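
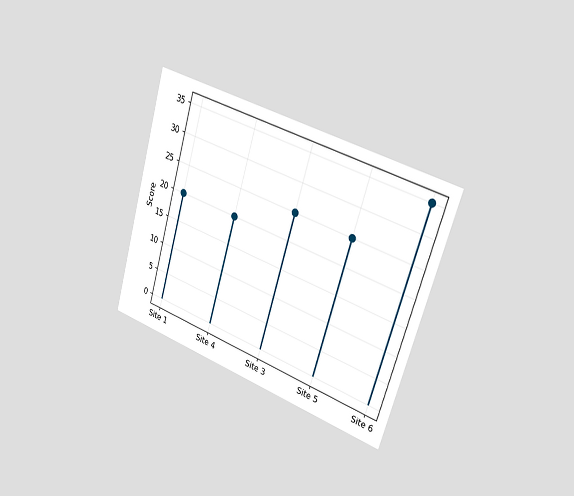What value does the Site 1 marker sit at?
The chart is tilted about 17° clockwise and viewed slightly from the right. The Site 1 marker sits at 20.

20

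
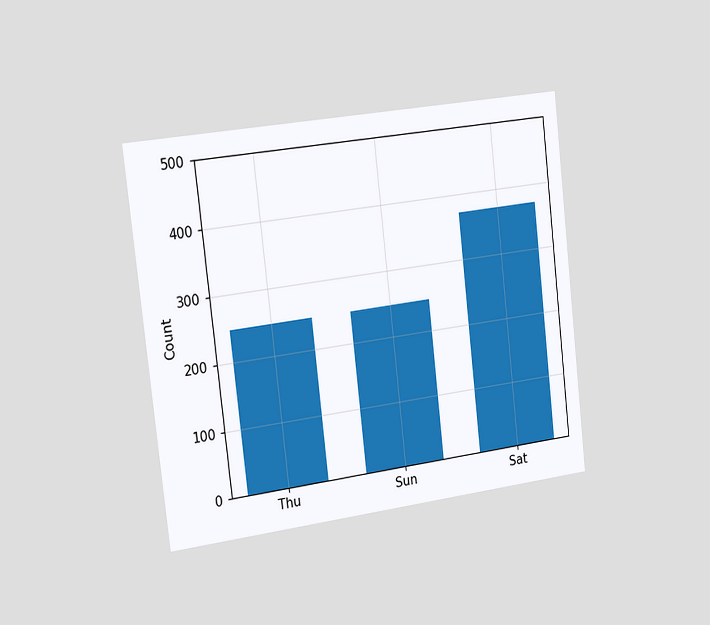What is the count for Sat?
372

The chart is tilted about 7° counter-clockwise and viewed slightly from the left. Reading along the chart's y-axis, the Sat bar reaches 372.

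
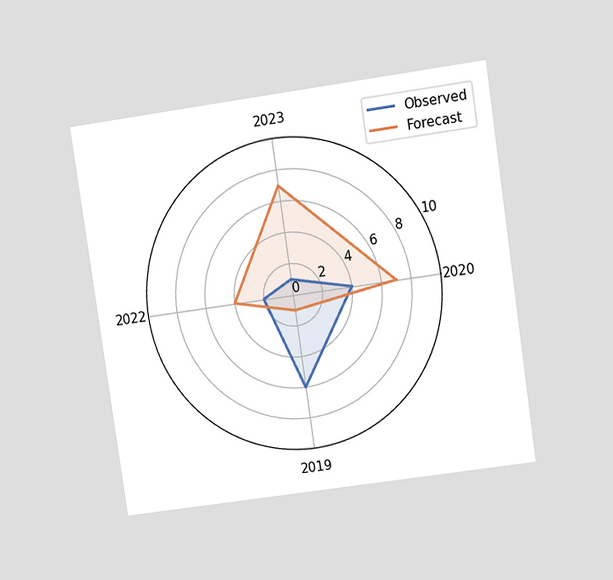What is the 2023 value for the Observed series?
1

The chart is tilted about 8° counter-clockwise and viewed at a slight angle. On the 2023 axis, Observed reaches 1.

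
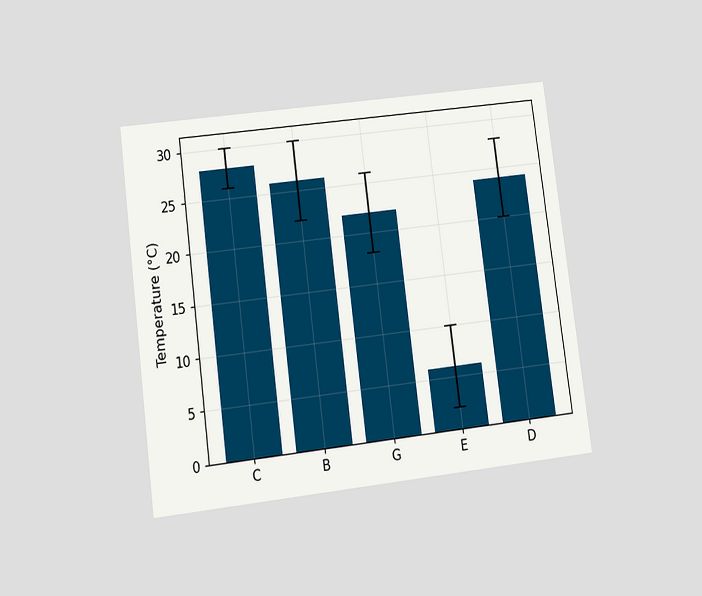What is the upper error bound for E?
10°C

The chart is tilted about 7° counter-clockwise and viewed at a slight angle. The E bar's upper whisker reaches 10°C.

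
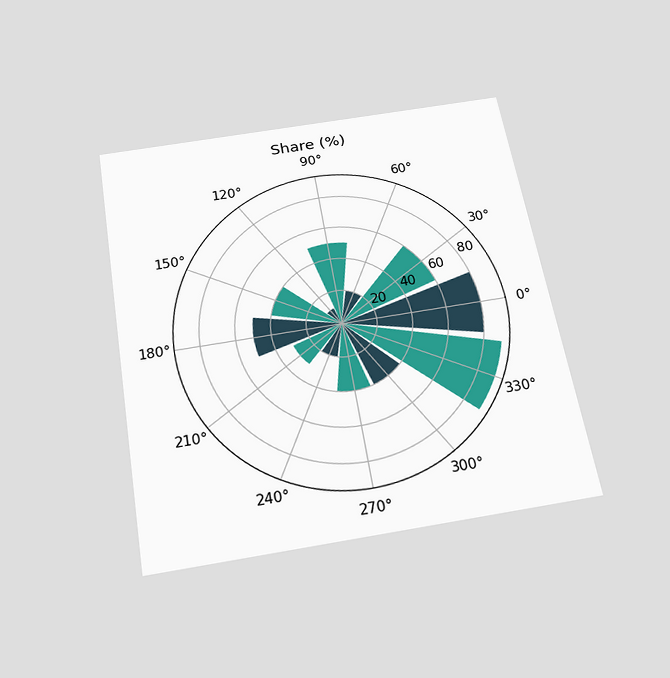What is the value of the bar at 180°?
The chart is tilted about 10° counter-clockwise and viewed slightly from below. The bar at 180° reaches 50% on the radial axis.

50%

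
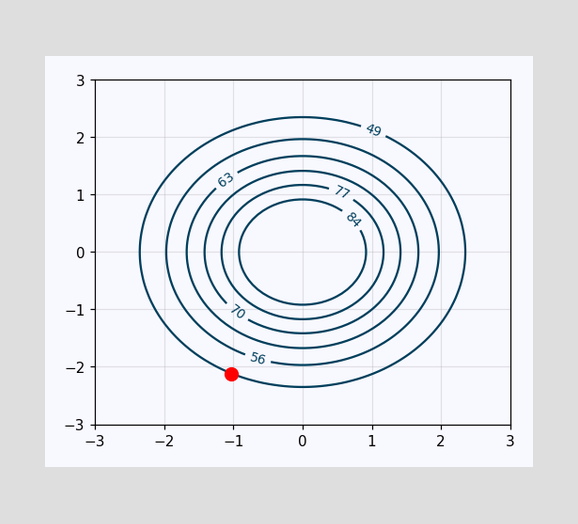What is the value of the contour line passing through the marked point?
The marked point sits on the contour labelled 49.

49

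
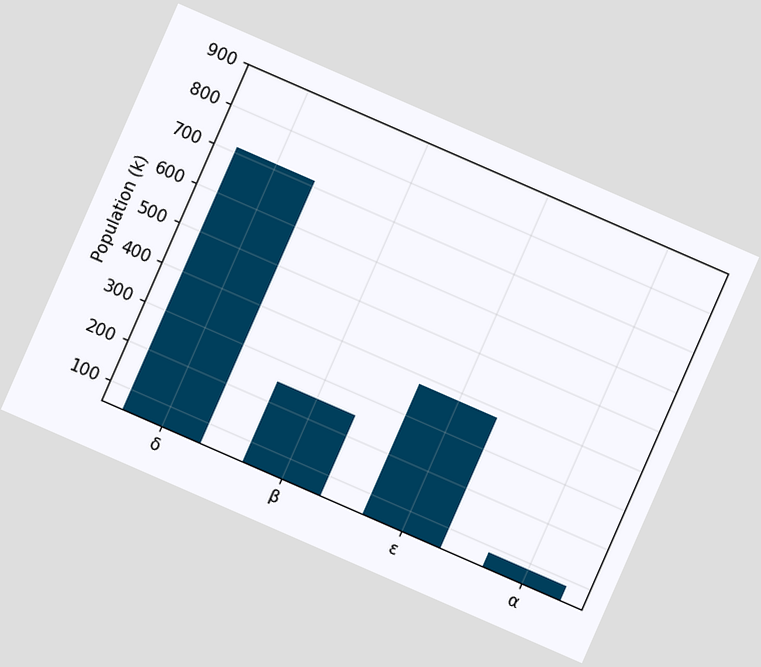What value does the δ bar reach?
714k

The chart is tilted about 24° clockwise. Reading along the chart's y-axis, the δ bar reaches 714k.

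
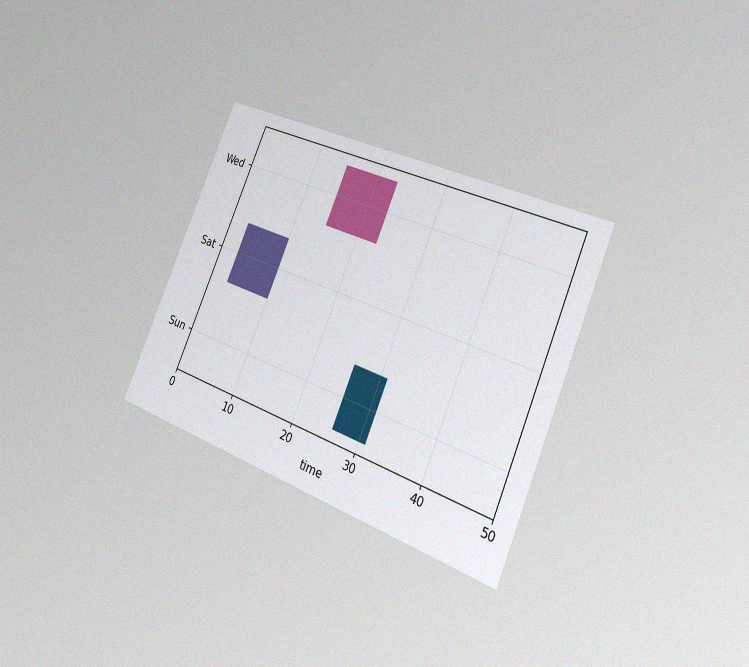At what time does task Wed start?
15

The chart is tilted about 23° clockwise and viewed slightly from the right, with some photo noise. The Wed bar begins at t=15.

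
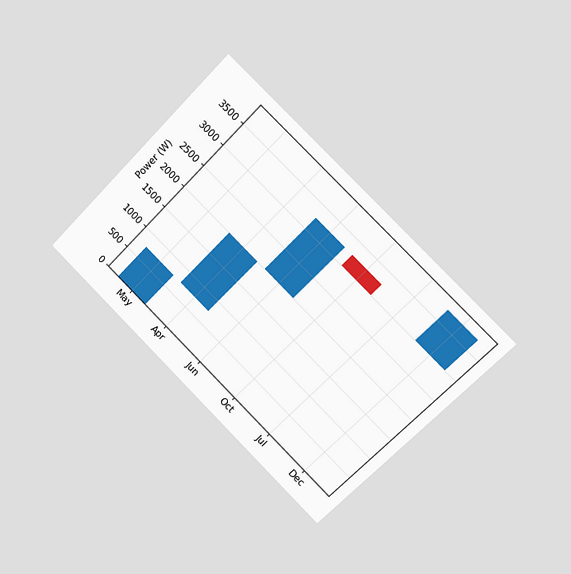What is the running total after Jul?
The chart is tilted about 45° clockwise and viewed slightly from the right. After Jul the running total reaches 3000W.

3000W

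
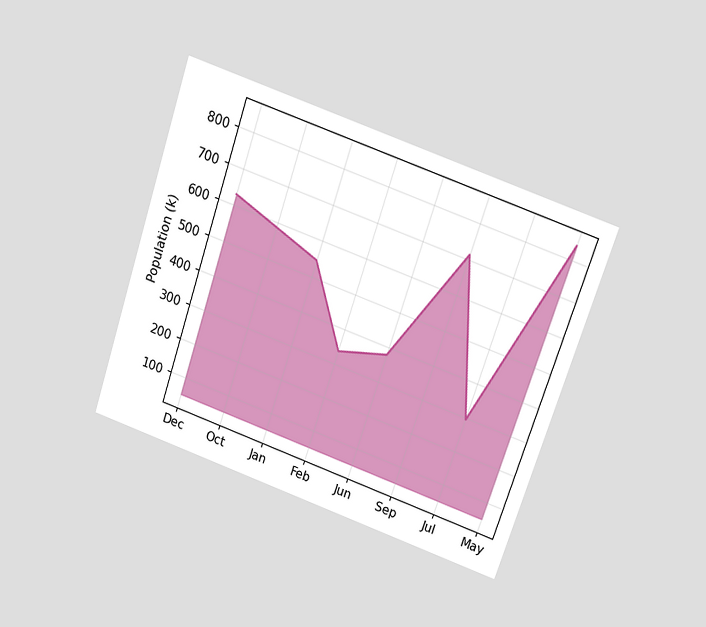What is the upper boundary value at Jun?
378k

The chart is tilted about 19° clockwise and viewed slightly from above. At Jun the upper boundary is at 378k.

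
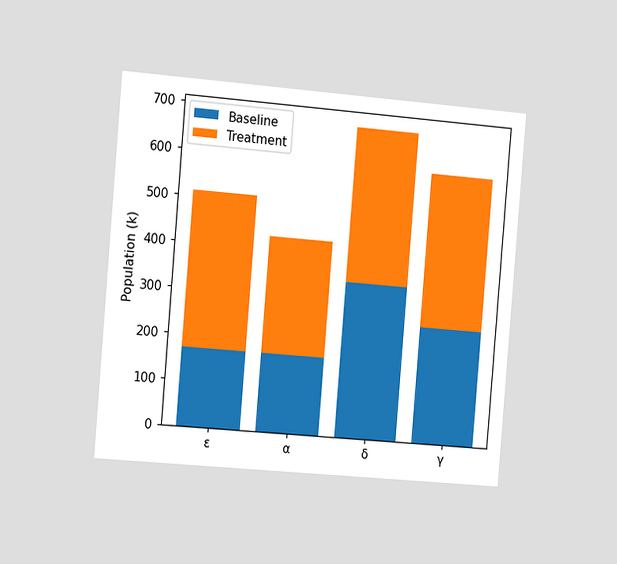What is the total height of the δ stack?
680k

The chart is tilted about 5° clockwise and viewed slightly from the left. The δ stack's top reaches 680k on the y-axis.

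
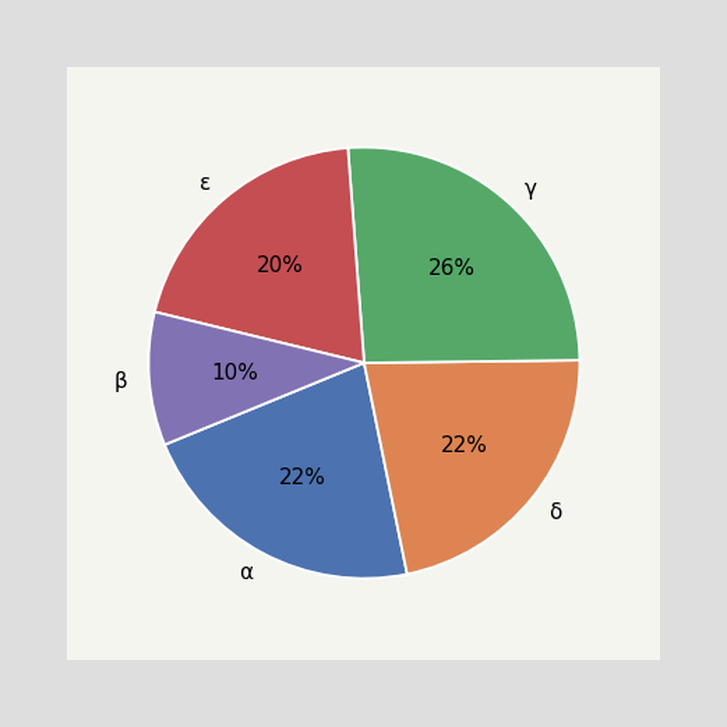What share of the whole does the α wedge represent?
The α slice takes up 22% of the pie.

22%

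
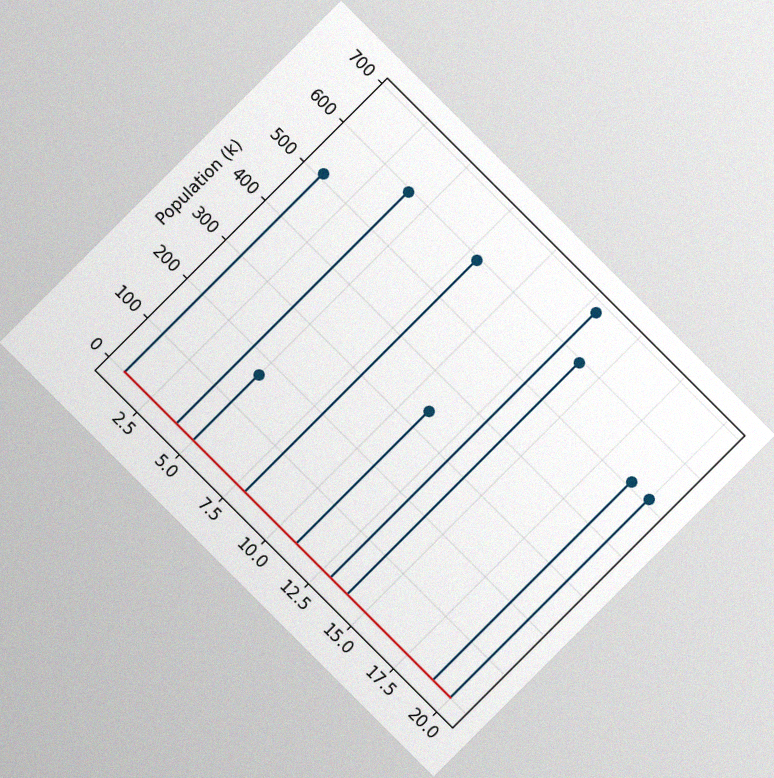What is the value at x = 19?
510k

The chart is tilted about 45° clockwise, with some photo noise. The stem at x=19 reaches 510k.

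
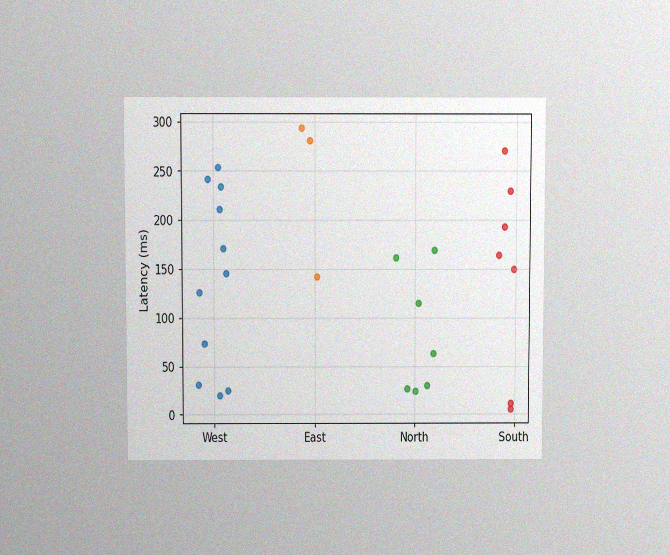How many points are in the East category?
The chart is viewed slightly from above, with some photo noise. Counting the markers in the East column gives 3.

3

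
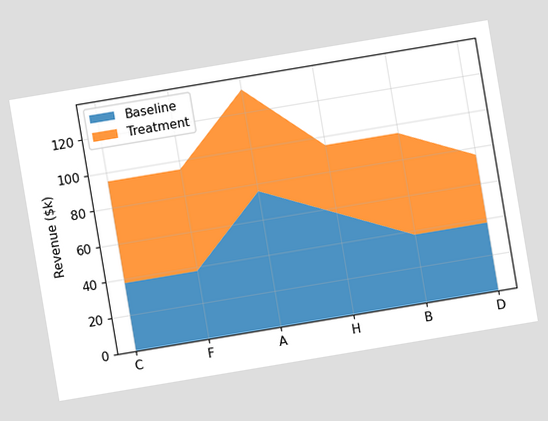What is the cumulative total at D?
$76k

The chart is tilted about 9° counter-clockwise. The stacked total at D reaches $76k.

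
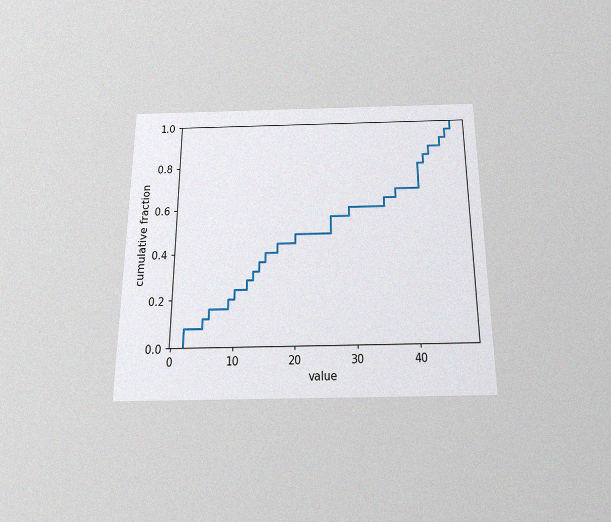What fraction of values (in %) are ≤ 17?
The chart is viewed slightly from below, with some photo noise. At x=17 the ECDF step is at 44%.

44%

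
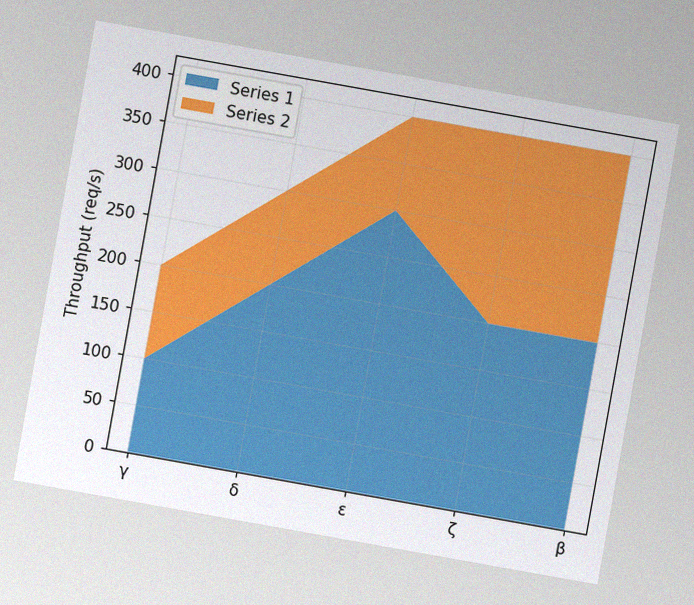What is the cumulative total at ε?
The chart is tilted about 10° clockwise, with some photo noise. The stacked total at ε reaches 400req/s.

400req/s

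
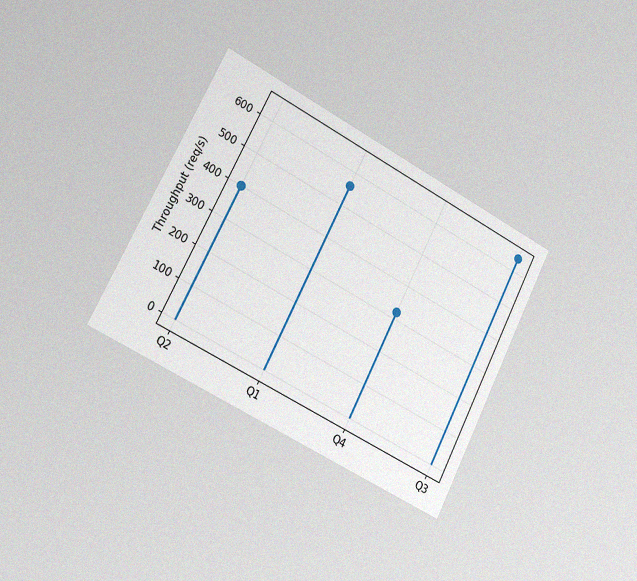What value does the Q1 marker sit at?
560req/s

The chart is tilted about 27° clockwise and viewed slightly from the left, with some photo noise. The Q1 marker sits at 560req/s.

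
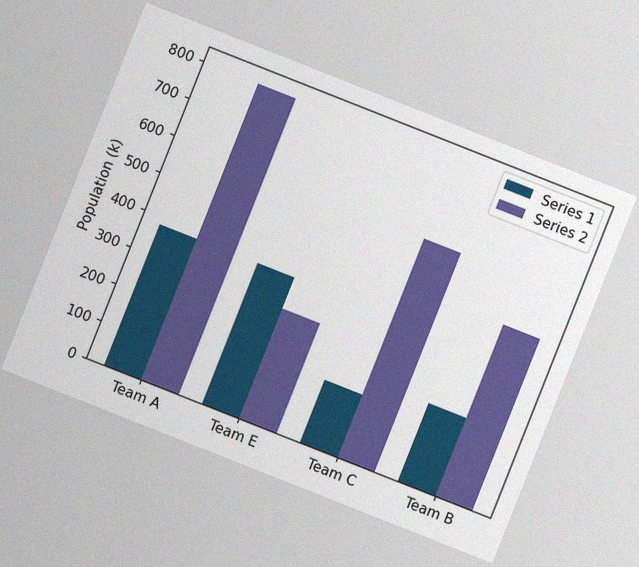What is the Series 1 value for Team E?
The chart is tilted about 22° clockwise, with some photo noise. The Series 1 bar at Team E reaches 378k on the y-axis.

378k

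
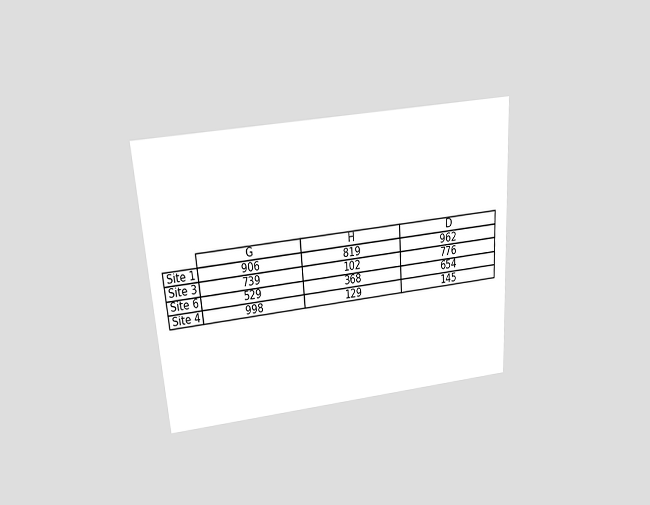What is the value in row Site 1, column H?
The chart is tilted about 4° counter-clockwise and viewed slightly from above. The (Site 1, H) cell reads 819.

819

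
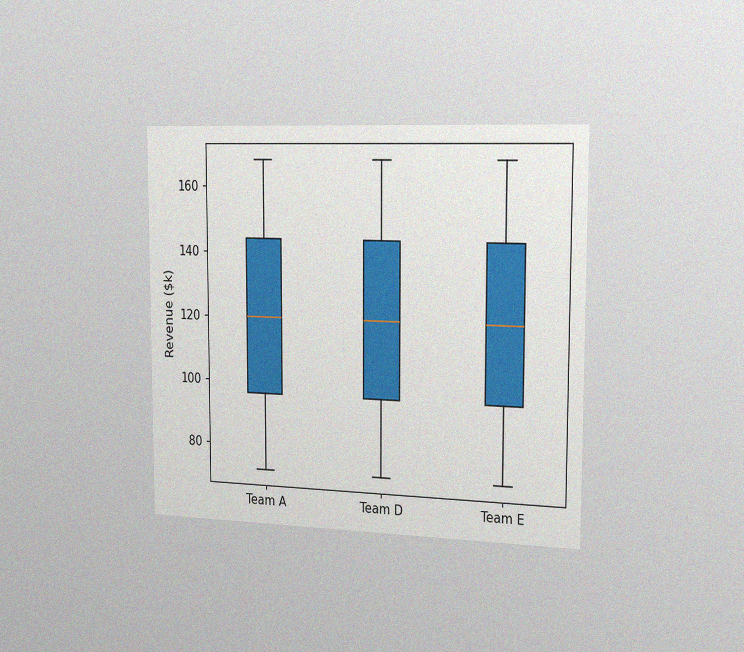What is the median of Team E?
The chart is viewed slightly from the right, with some photo noise. The median line in the Team E box sits at $120k.

$120k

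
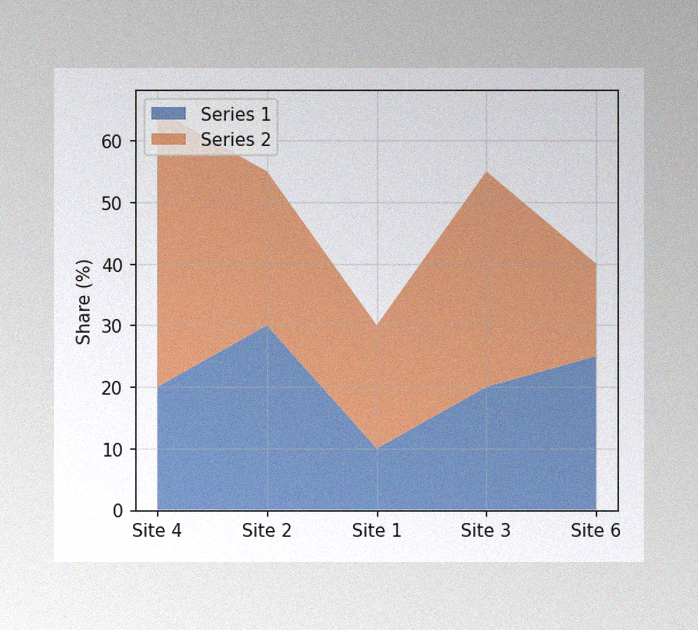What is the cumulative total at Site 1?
The image has some photo noise and uneven lighting. The stacked total at Site 1 reaches 30%.

30%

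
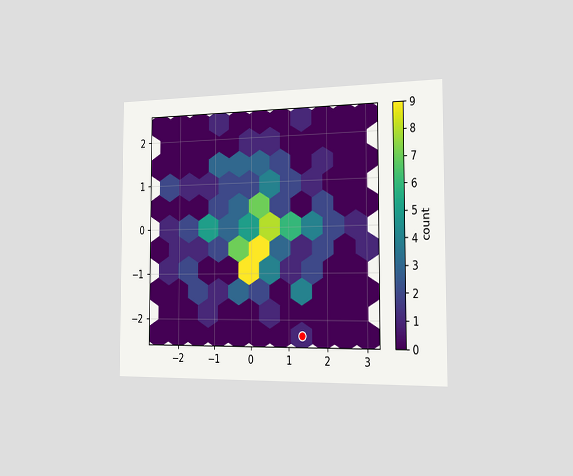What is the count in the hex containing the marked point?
The chart is viewed slightly from the right. The marked hex reads 1 on the colorbar.

1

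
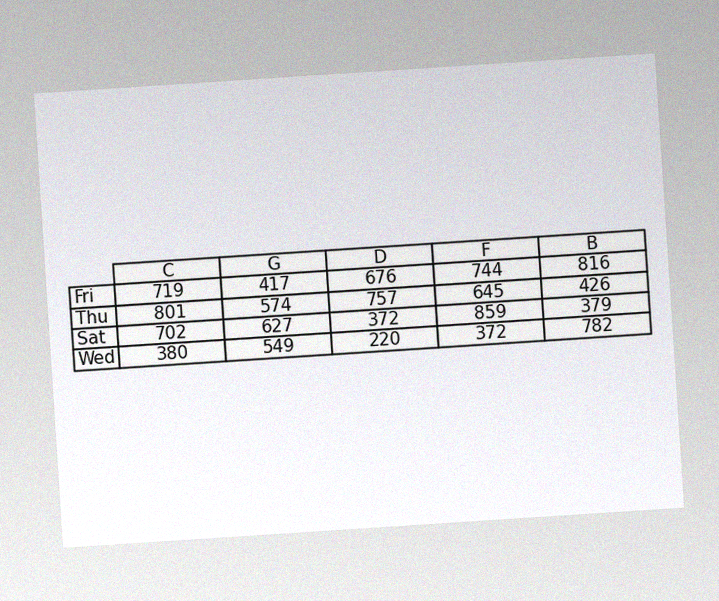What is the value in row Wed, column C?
380

The chart is tilted about 4° counter-clockwise, with some photo noise. The (Wed, C) cell reads 380.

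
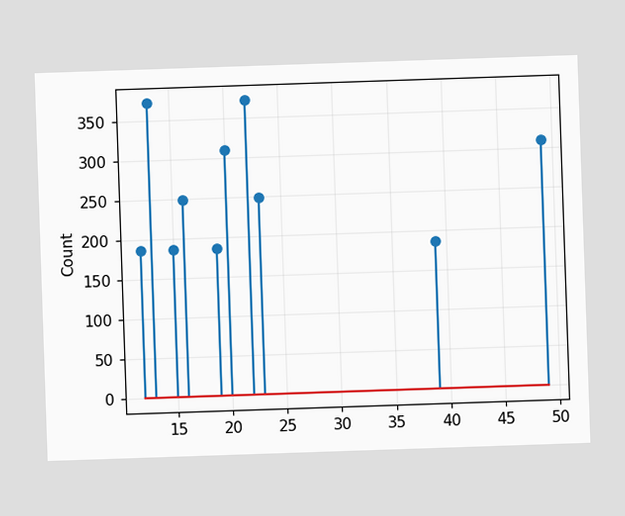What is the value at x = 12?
The stem at x=12 reaches 186.

186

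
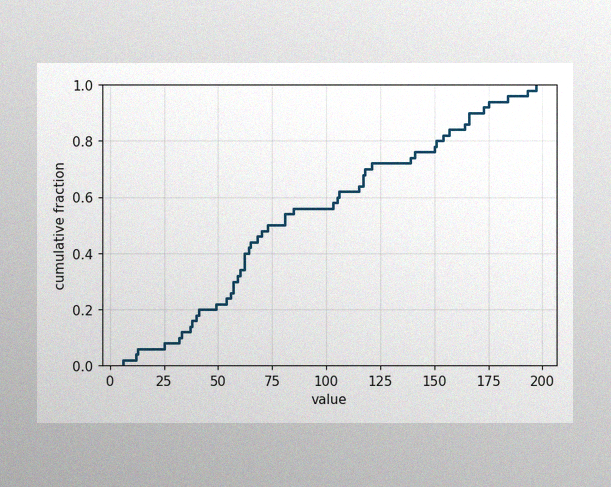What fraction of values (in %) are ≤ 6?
The image has some photo noise and uneven lighting. At x=6 the ECDF step is at 2%.

2%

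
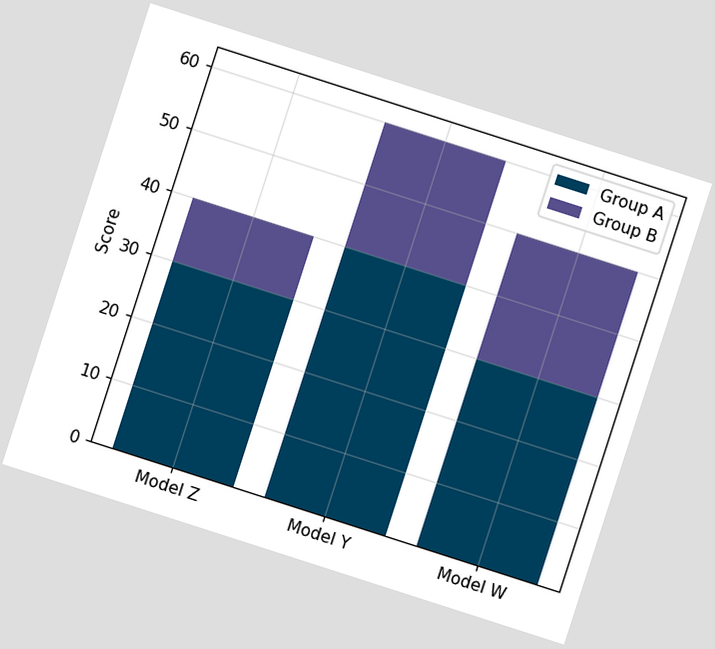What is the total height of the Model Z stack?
40

The chart is tilted about 18° clockwise. The Model Z stack's top reaches 40 on the y-axis.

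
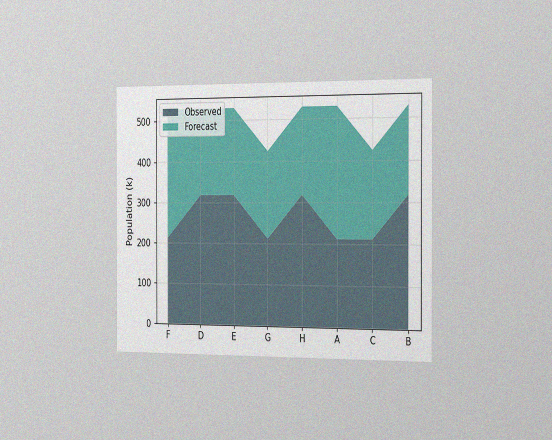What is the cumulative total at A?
The chart is viewed slightly from the right, with some photo noise. The stacked total at A reaches 530k.

530k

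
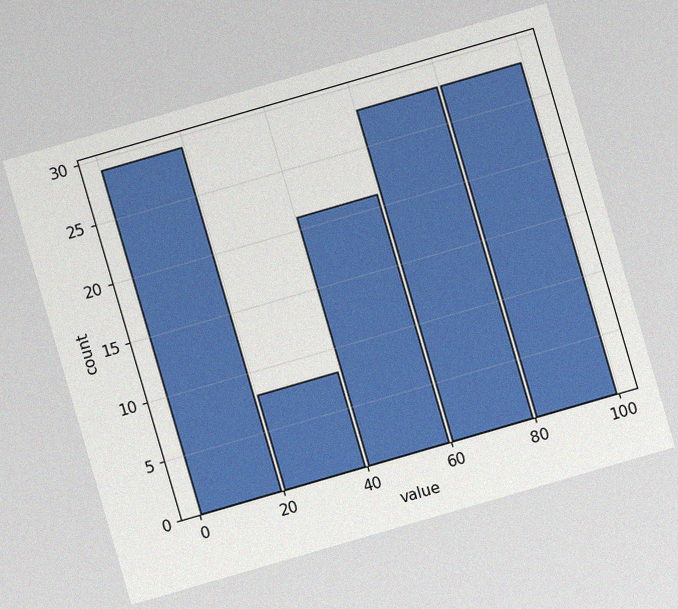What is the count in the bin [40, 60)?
The chart is tilted about 16° counter-clockwise, with some photo noise. The [40, 60) bin has height 21.

21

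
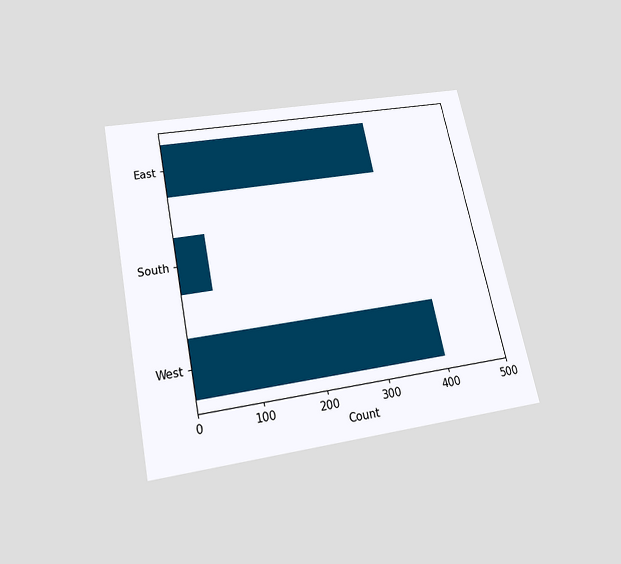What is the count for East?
The chart is tilted about 12° counter-clockwise and viewed slightly from below. Reading along the chart's x-axis, the East bar reaches 350.

350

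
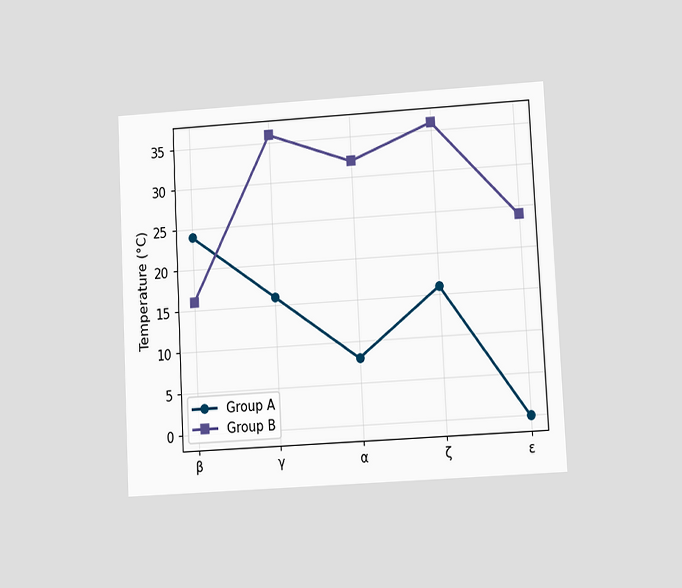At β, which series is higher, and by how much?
Group A, by 8°C

The chart is tilted about 3° counter-clockwise and viewed at a slight angle. At β, Group A sits above the other line by 8°C.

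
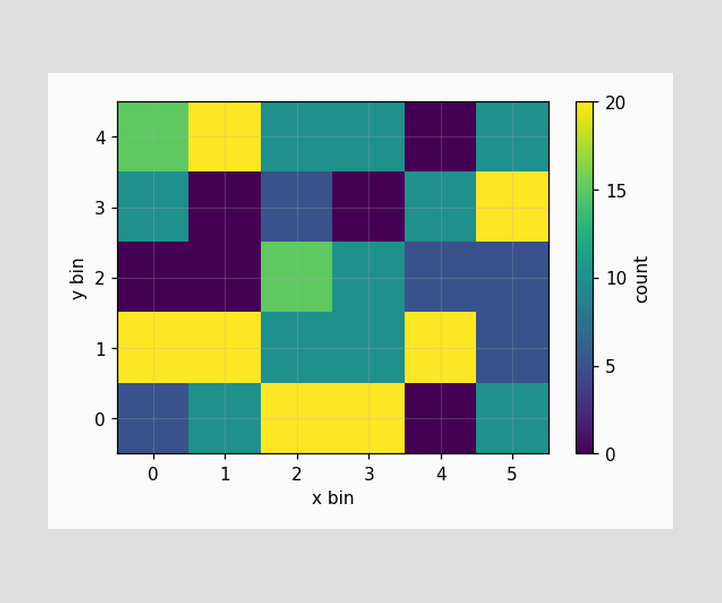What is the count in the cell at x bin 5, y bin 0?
10

Matching the cell (5, 0) against the colorbar gives 10.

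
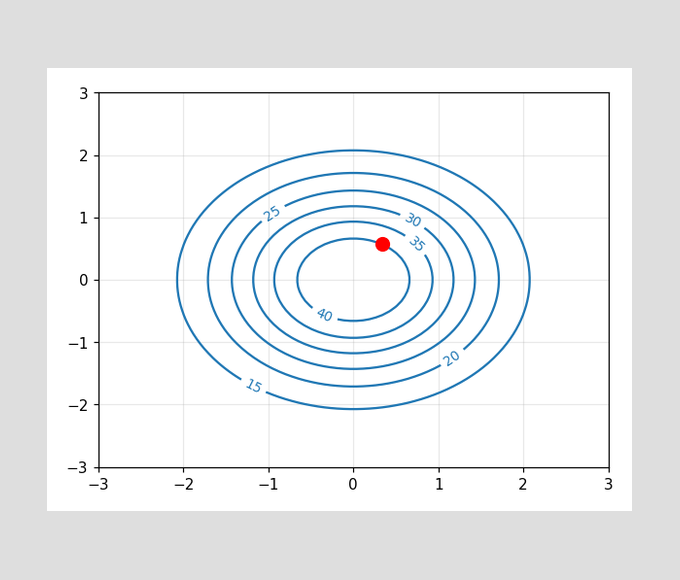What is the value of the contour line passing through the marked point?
The marked point sits on the contour labelled 40.

40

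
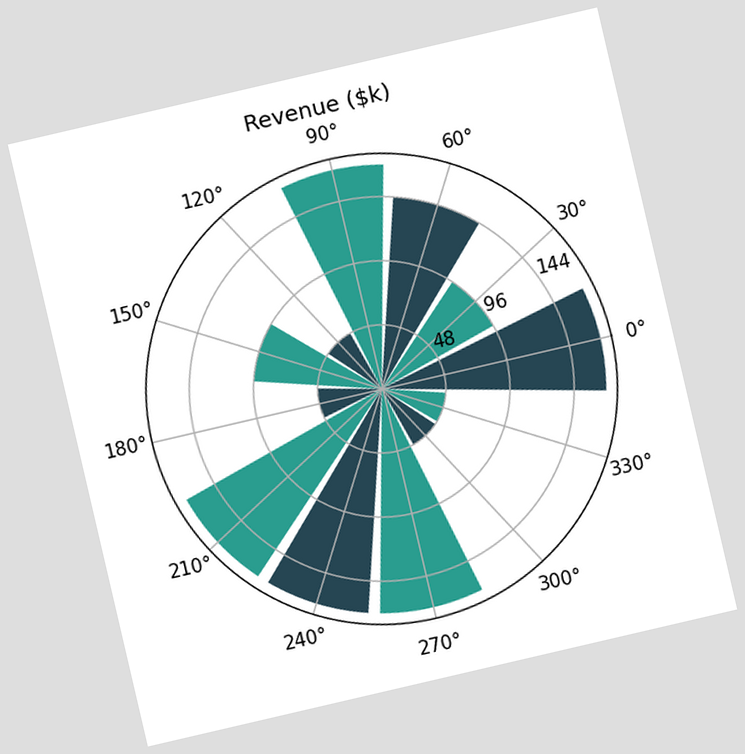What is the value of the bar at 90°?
The chart is tilted about 13° counter-clockwise. The bar at 90° reaches $168k on the radial axis.

$168k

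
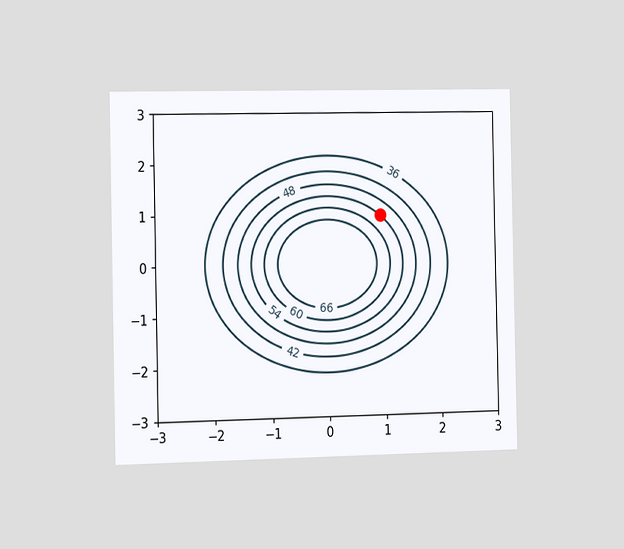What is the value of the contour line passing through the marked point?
The chart is viewed slightly from the left. The marked point sits on the contour labelled 54.

54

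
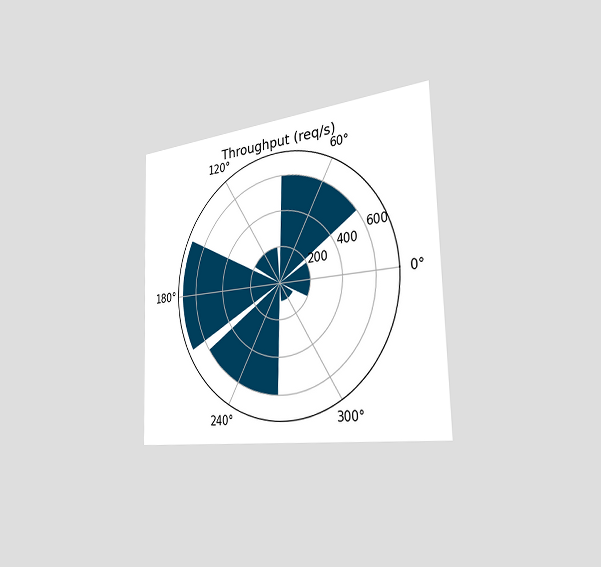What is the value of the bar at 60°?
The chart is viewed slightly from the right. The bar at 60° reaches 600req/s on the radial axis.

600req/s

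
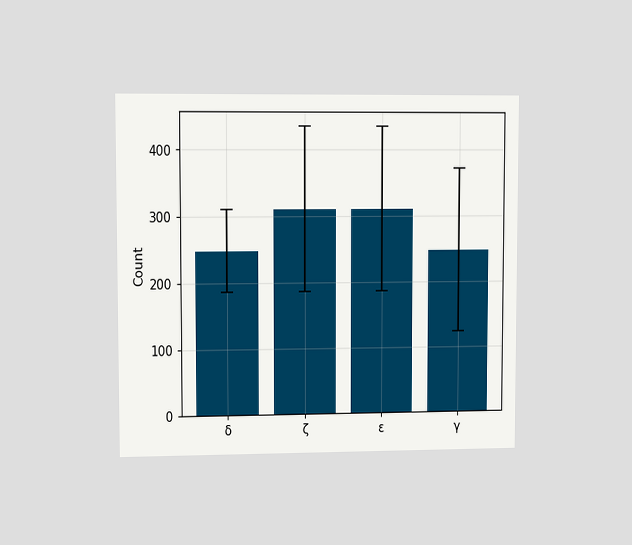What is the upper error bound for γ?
372

The chart is viewed at a slight angle. The γ bar's upper whisker reaches 372.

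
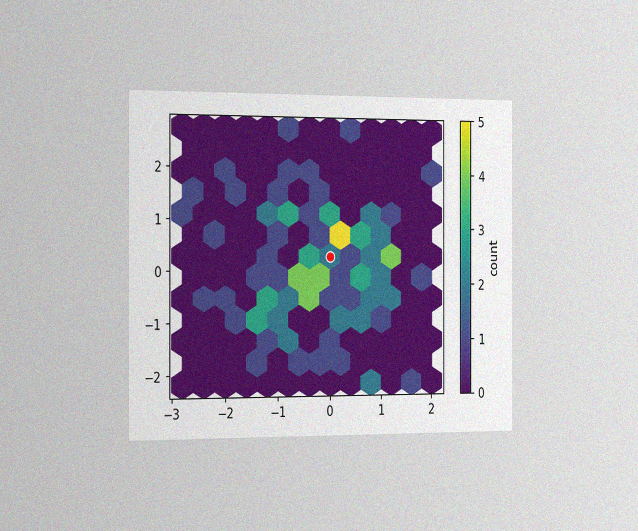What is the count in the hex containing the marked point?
The chart is viewed slightly from the left, with some photo noise. The marked hex reads 2 on the colorbar.

2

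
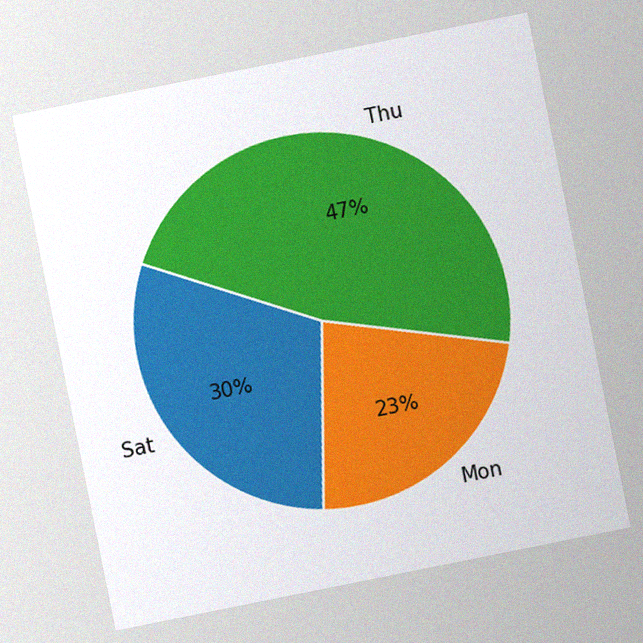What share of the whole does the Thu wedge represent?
47%

The chart is tilted about 11° counter-clockwise, with some photo noise. The Thu slice takes up 47% of the pie.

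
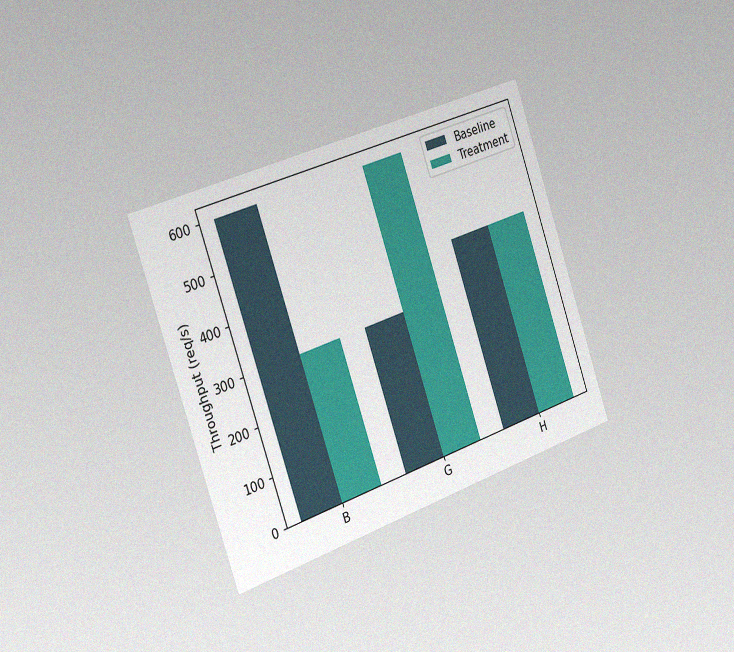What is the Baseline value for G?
The chart is tilted about 19° counter-clockwise and viewed slightly from the left, with some photo noise. The Baseline bar at G reaches 300req/s on the y-axis.

300req/s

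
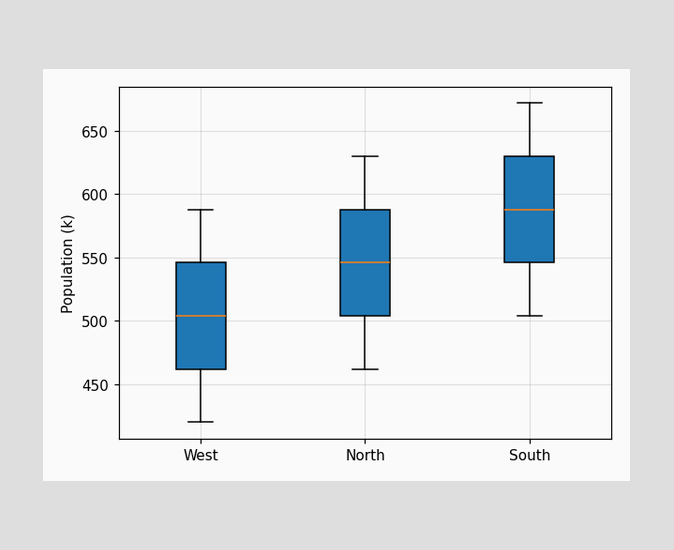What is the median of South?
588k

The median line in the South box sits at 588k.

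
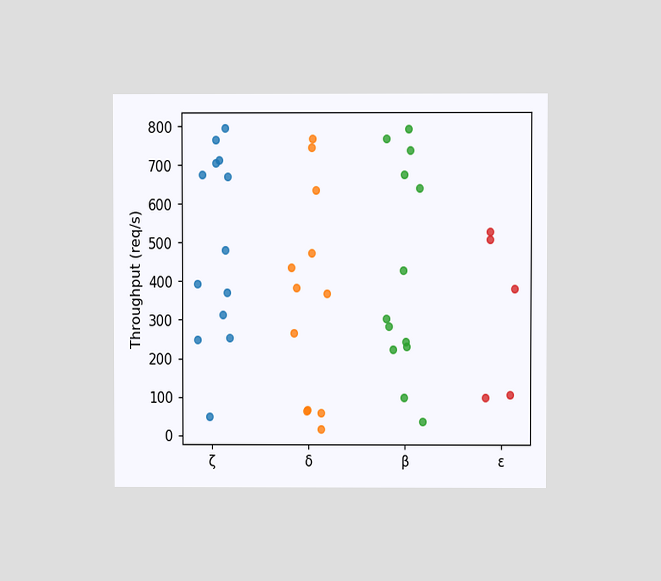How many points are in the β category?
The chart is viewed at a slight angle. Counting the markers in the β column gives 13.

13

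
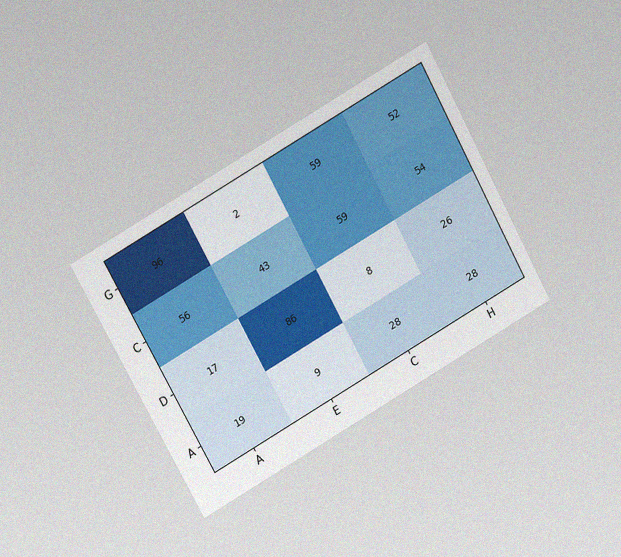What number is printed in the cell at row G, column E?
2

The chart is tilted about 29° counter-clockwise and viewed at a slight angle, with some photo noise. The (G, E) cell reads 2.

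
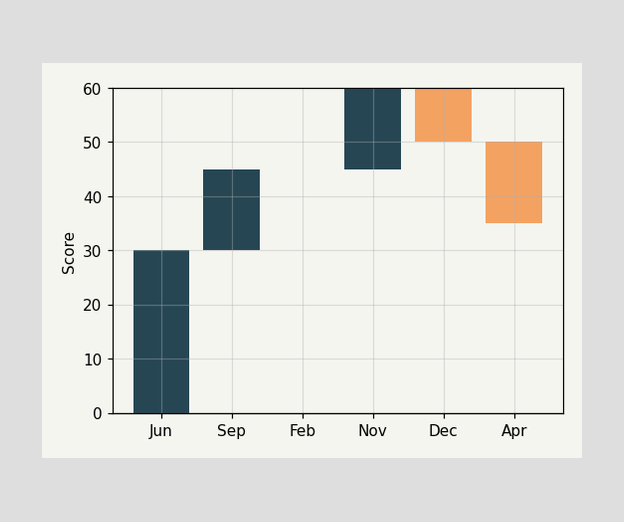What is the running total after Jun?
After Jun the running total reaches 30.

30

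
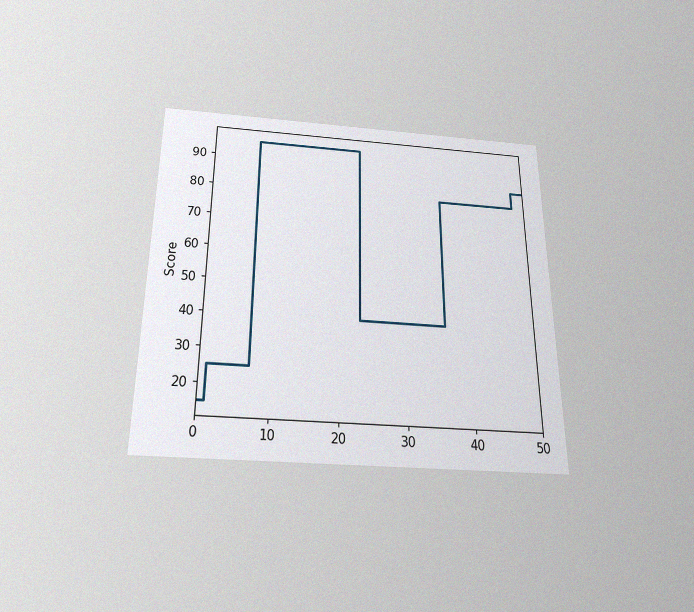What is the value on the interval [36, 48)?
The chart is viewed slightly from below, with some photo noise. On [36, 48) the step sits at 80.

80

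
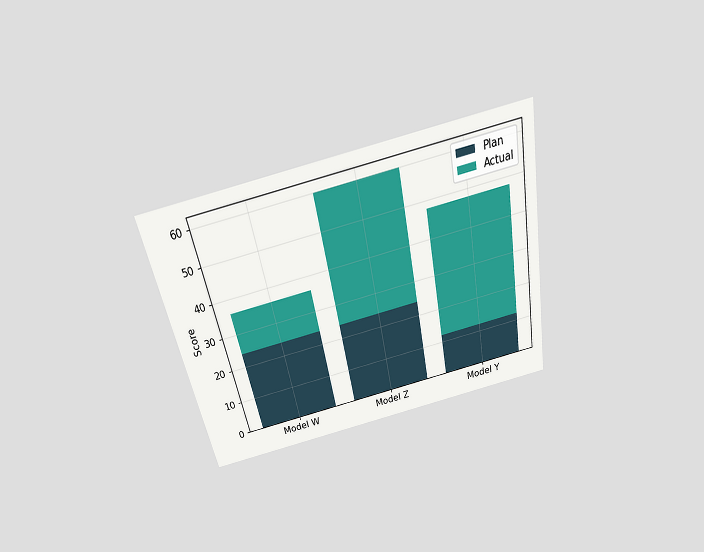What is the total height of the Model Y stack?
48

The chart is tilted about 11° counter-clockwise and viewed slightly from above. The Model Y stack's top reaches 48 on the y-axis.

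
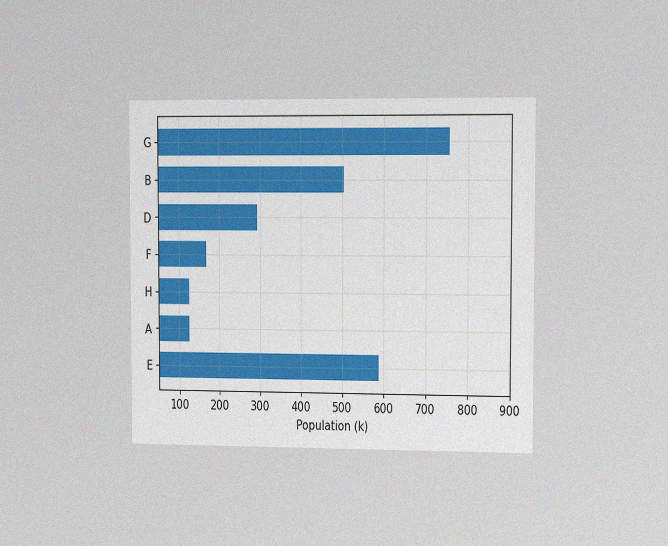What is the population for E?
The chart is viewed slightly from the right, with some photo noise. Reading along the chart's x-axis, the E bar reaches 588k.

588k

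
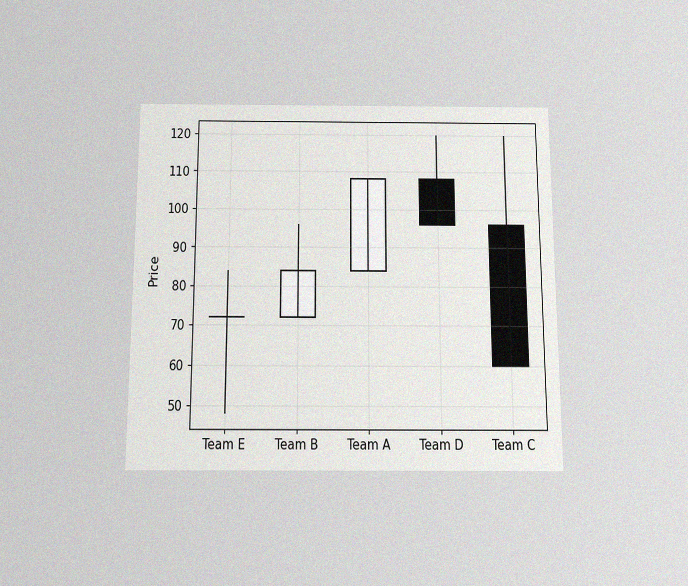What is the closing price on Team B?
84

The chart is viewed slightly from below, with some photo noise. The Team B candle closes at 84.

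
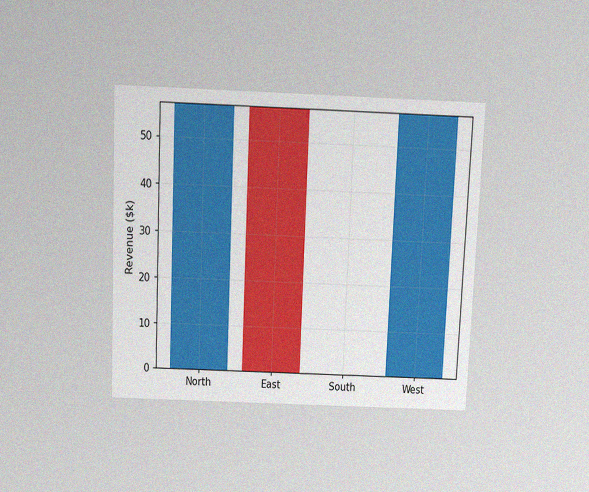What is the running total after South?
The chart is tilted about 3° clockwise and viewed slightly from above, with some photo noise. After South the running total reaches $0k.

$0k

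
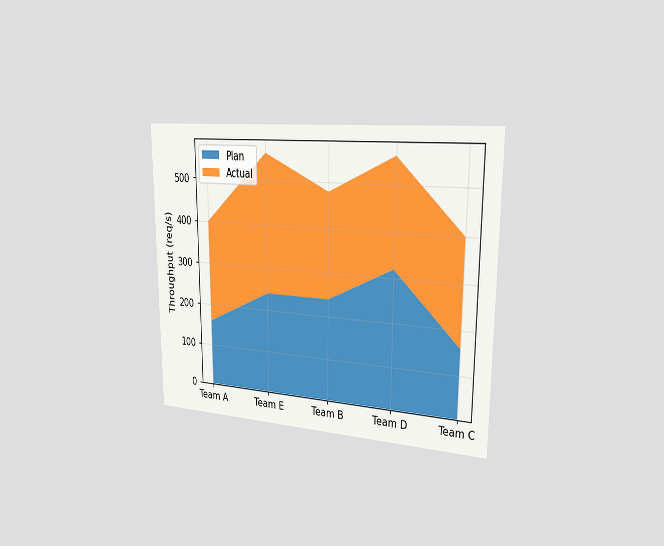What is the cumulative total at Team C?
400req/s

The chart is viewed slightly from the right. The stacked total at Team C reaches 400req/s.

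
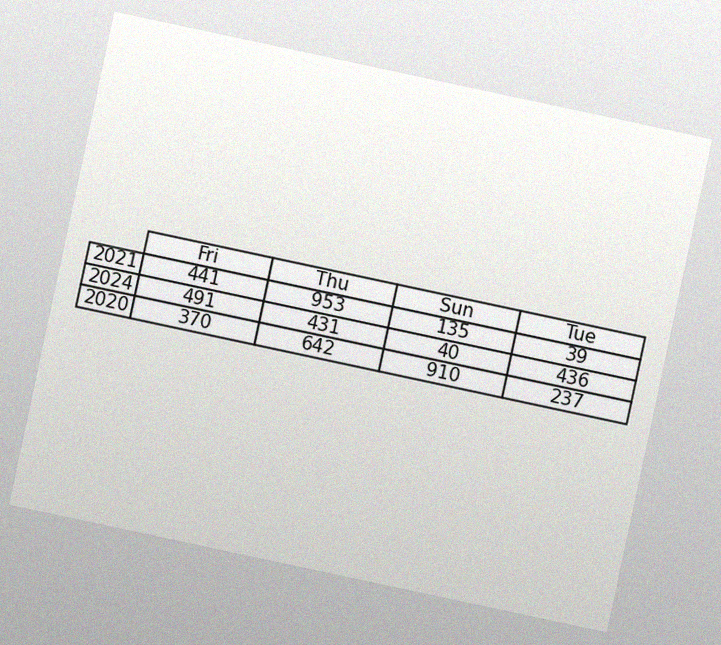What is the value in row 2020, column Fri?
The chart is tilted about 12° clockwise, with some photo noise. The (2020, Fri) cell reads 370.

370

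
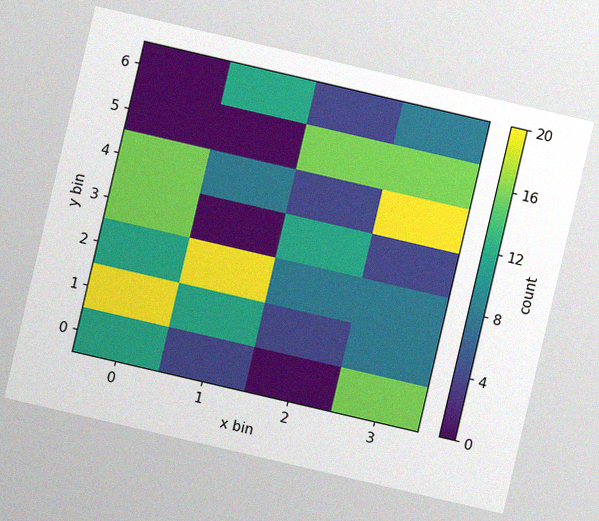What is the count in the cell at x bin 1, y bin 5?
The chart is tilted about 13° clockwise, with some photo noise. Matching the cell (1, 5) against the colorbar gives 0.

0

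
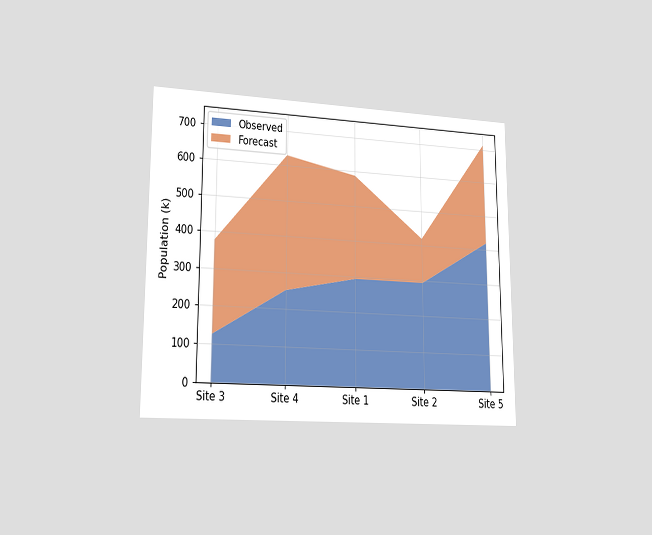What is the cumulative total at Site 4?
The chart is viewed at a slight angle. The stacked total at Site 4 reaches 630k.

630k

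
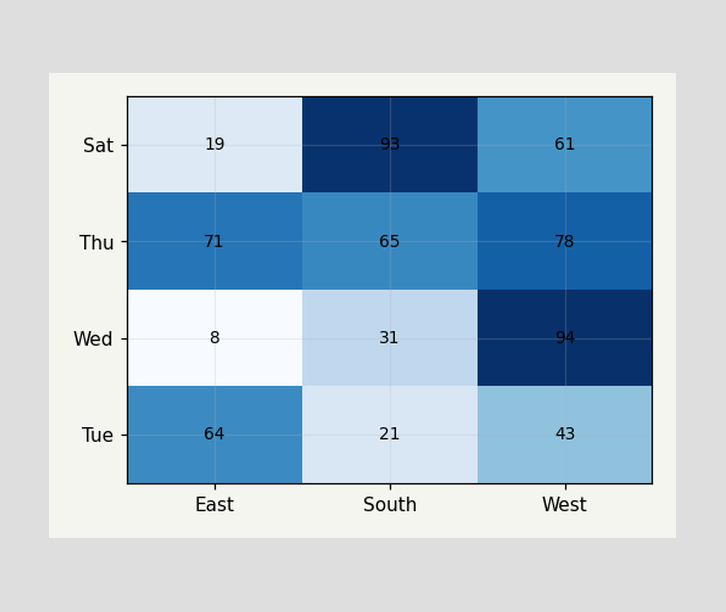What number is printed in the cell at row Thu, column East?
The (Thu, East) cell reads 71.

71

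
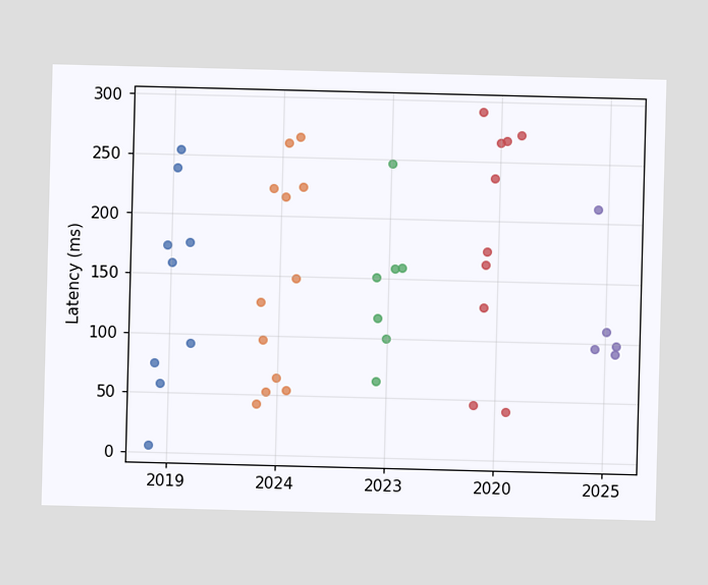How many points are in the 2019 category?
Counting the markers in the 2019 column gives 9.

9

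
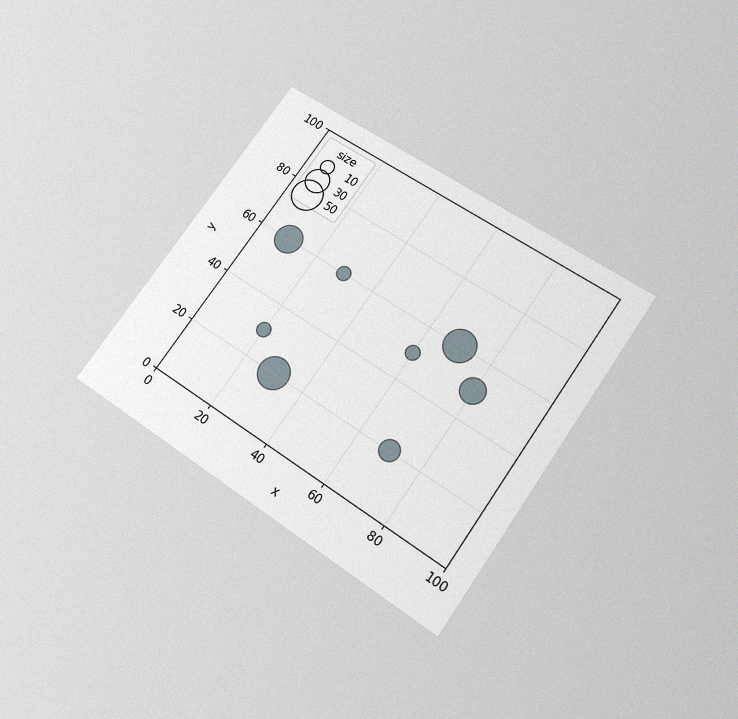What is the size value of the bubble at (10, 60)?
40

The chart is tilted about 35° clockwise and viewed slightly from below, with some photo noise. Matching the bubble at (10, 60) against the size legend gives 40.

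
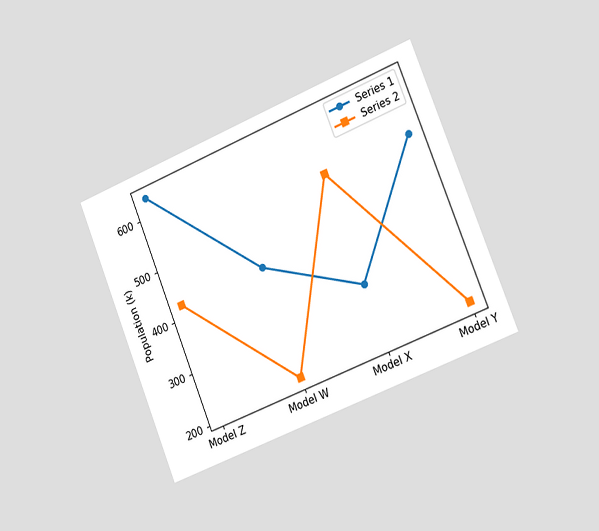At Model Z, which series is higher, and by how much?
Series 1, by 212k

The chart is tilted about 22° counter-clockwise and viewed slightly from the right. At Model Z, Series 1 sits above the other line by 212k.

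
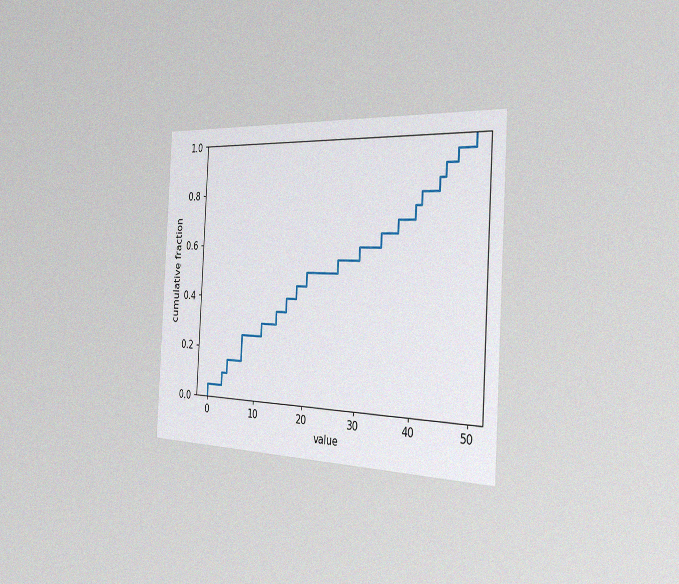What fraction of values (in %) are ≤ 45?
The chart is tilted about 3° clockwise and viewed slightly from the right, with some photo noise. At x=45 the ECDF step is at 90%.

90%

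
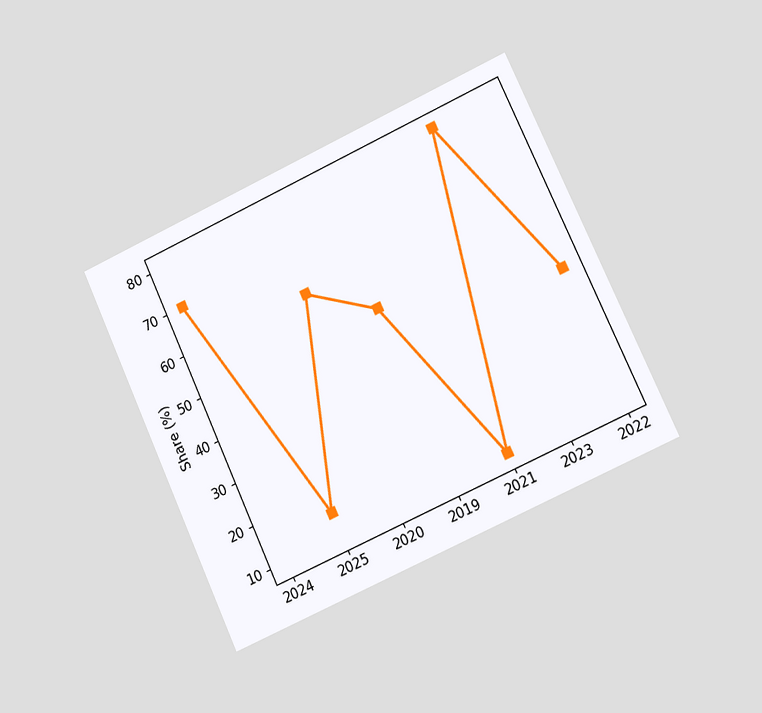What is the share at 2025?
The chart is tilted about 25° counter-clockwise and viewed slightly from the right. At 2025, the line is at 15%.

15%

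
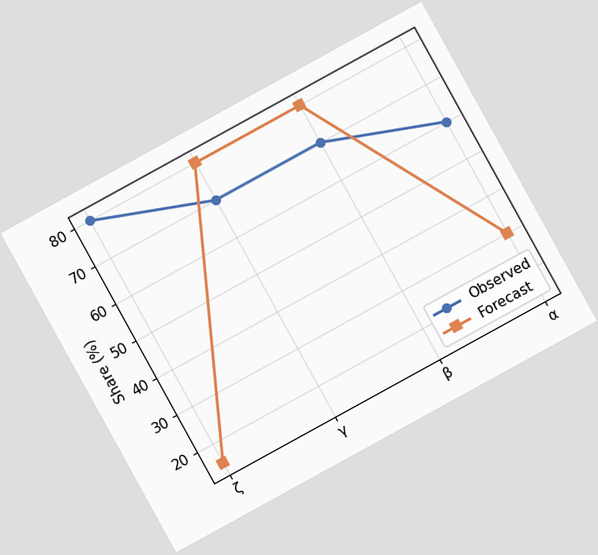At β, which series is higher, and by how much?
The chart is tilted about 29° counter-clockwise. At β, Forecast sits above the other line by 10%.

Forecast, by 10%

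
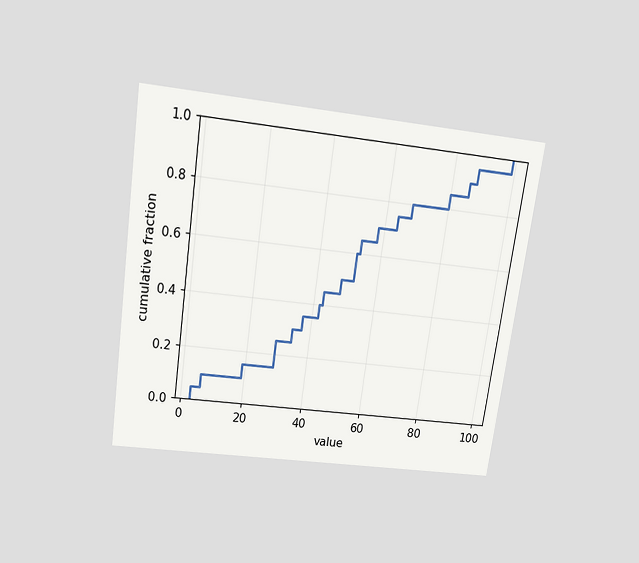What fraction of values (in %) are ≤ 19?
The chart is tilted about 8° clockwise and viewed slightly from above. At x=19 the ECDF step is at 15%.

15%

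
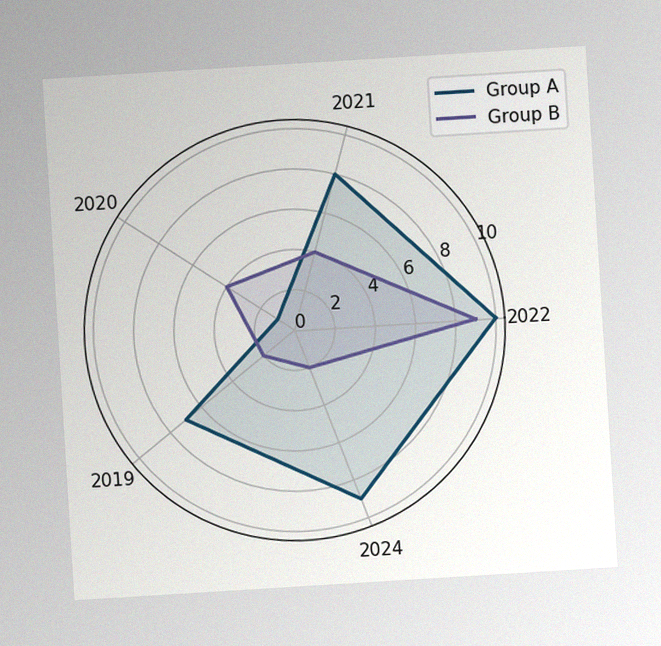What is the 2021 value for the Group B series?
The chart is tilted about 4° counter-clockwise, with some photo noise. On the 2021 axis, Group B reaches 4.

4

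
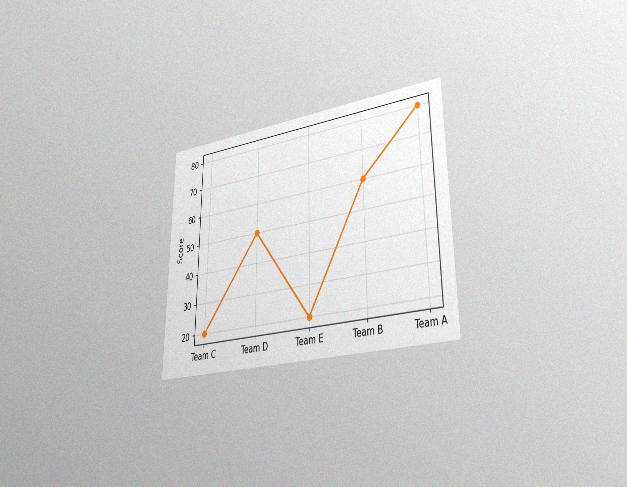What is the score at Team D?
50

The chart is viewed slightly from the right, with some photo noise. At Team D, the line is at 50.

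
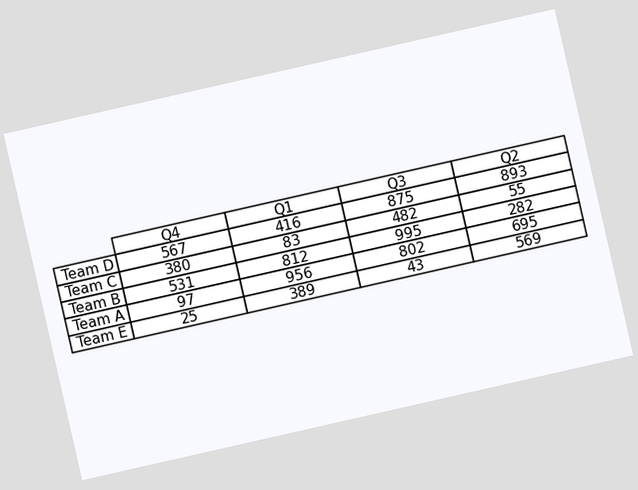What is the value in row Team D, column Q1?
The chart is tilted about 13° counter-clockwise. The (Team D, Q1) cell reads 416.

416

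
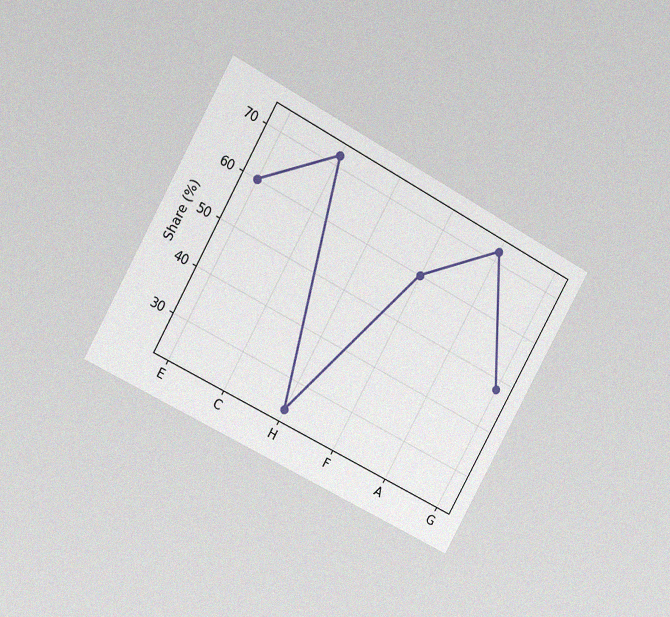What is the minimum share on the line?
The chart is tilted about 29° clockwise and viewed slightly from the left, with some photo noise. The lowest point is at H, and reading across to the y-axis gives 24%.

24%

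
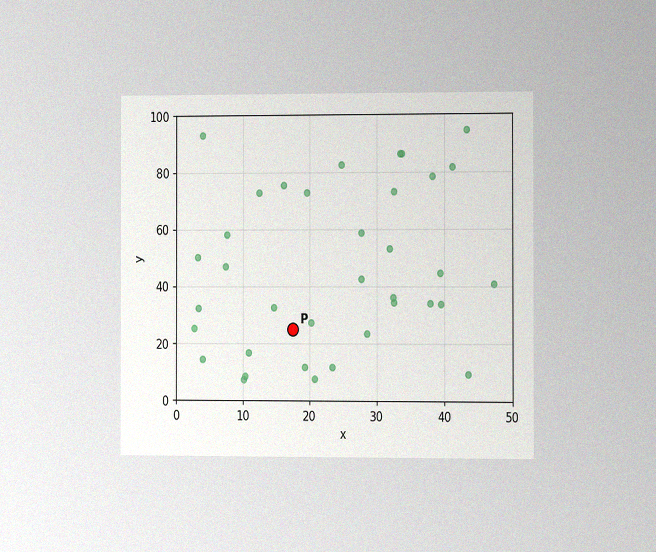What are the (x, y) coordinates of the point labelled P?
The chart is viewed slightly from the right, with some photo noise. Following the gridlines from P to each axis, P sits at (17.5, 25).

(17.5, 25)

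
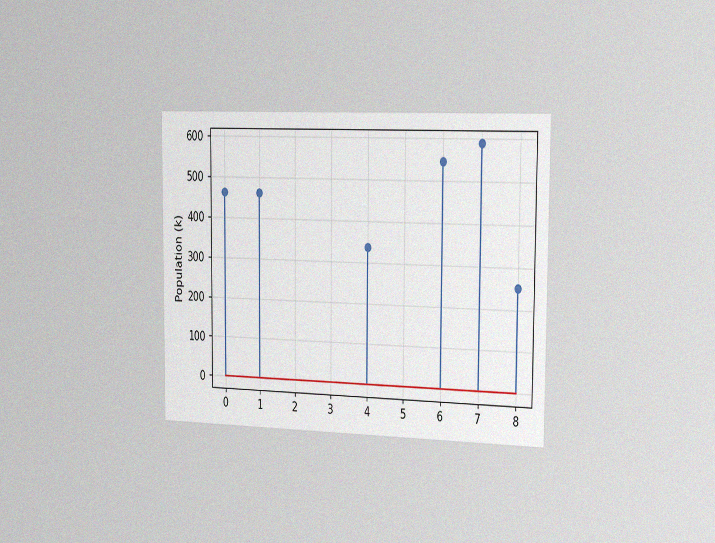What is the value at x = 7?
588k

The chart is viewed slightly from the right, with some photo noise. The stem at x=7 reaches 588k.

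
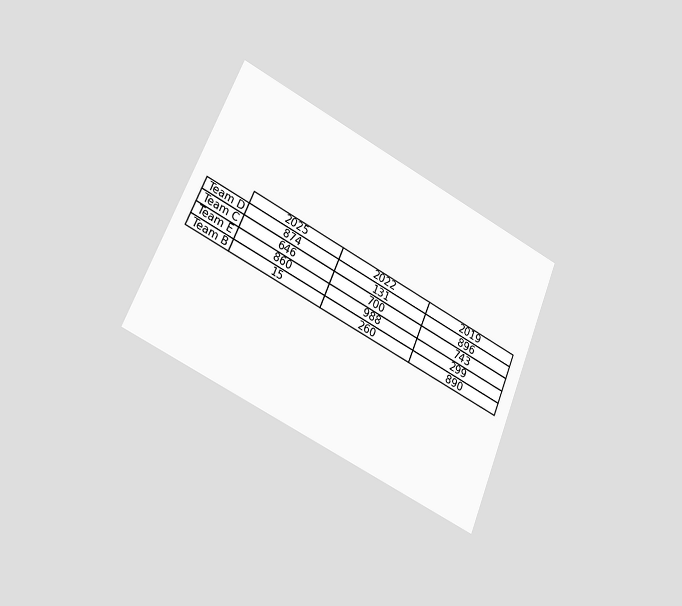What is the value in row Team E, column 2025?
860

The chart is tilted about 23° clockwise and viewed slightly from the left. The (Team E, 2025) cell reads 860.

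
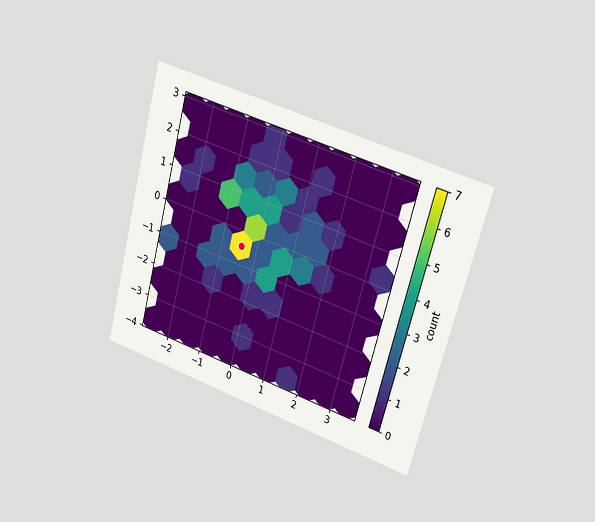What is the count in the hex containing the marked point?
The chart is tilted about 15° clockwise and viewed slightly from the right. The marked hex reads 7 on the colorbar.

7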